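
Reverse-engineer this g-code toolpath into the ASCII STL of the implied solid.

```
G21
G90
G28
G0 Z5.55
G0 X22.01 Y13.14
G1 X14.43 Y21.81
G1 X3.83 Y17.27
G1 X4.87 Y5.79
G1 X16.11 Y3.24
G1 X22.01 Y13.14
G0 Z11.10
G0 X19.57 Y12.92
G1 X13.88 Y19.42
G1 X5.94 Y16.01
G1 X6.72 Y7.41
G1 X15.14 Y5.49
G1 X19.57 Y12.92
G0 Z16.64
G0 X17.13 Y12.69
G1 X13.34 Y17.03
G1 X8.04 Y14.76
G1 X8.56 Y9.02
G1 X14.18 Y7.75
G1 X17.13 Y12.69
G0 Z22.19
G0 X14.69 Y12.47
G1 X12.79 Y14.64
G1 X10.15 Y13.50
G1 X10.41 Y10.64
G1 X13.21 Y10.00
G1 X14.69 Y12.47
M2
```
solid part
  facet normal 0.0000 0.0000 -1.0000
    outer loop
      vertex 1.73 18.52 0.00
      vertex 14.97 24.20 0.00
      vertex 24.45 13.36 0.00
    endloop
  endfacet
  facet normal 0.0000 0.0000 -1.0000
    outer loop
      vertex 3.03 4.18 0.00
      vertex 1.73 18.52 0.00
      vertex 24.45 13.36 0.00
    endloop
  endfacet
  facet normal 0.0000 0.0000 -1.0000
    outer loop
      vertex 17.07 0.99 0.00
      vertex 3.03 4.18 0.00
      vertex 24.45 13.36 0.00
    endloop
  endfacet
  facet normal 0.7088 0.6199 0.3366
    outer loop
      vertex 24.45 13.36 0.00
      vertex 14.97 24.20 0.00
      vertex 12.25 12.25 27.74
    endloop
  endfacet
  facet normal -0.3713 0.8654 0.3364
    outer loop
      vertex 14.97 24.20 0.00
      vertex 1.73 18.52 0.00
      vertex 12.25 12.25 27.74
    endloop
  endfacet
  facet normal -0.9379 -0.0850 0.3365
    outer loop
      vertex 1.73 18.52 0.00
      vertex 3.03 4.18 0.00
      vertex 12.25 12.25 27.74
    endloop
  endfacet
  facet normal -0.2086 -0.9183 0.3365
    outer loop
      vertex 3.03 4.18 0.00
      vertex 17.07 0.99 0.00
      vertex 12.25 12.25 27.74
    endloop
  endfacet
  facet normal 0.8087 -0.4825 0.3364
    outer loop
      vertex 17.07 0.99 0.00
      vertex 24.45 13.36 0.00
      vertex 12.25 12.25 27.74
    endloop
  endfacet
endsolid part

The G0 Z moves step by Δz≈5.55 mm. The G1 loops shrink linearly with z, so the solid tapers from its base footprint up to z≈27.7. Closing with a flat bottom cap and the tapered top and triangulating gives 8 facets — a regular 5-sided pyramid, base circumscribed radius ≈ 12.2 mm, apex at z ≈ 27.7 mm.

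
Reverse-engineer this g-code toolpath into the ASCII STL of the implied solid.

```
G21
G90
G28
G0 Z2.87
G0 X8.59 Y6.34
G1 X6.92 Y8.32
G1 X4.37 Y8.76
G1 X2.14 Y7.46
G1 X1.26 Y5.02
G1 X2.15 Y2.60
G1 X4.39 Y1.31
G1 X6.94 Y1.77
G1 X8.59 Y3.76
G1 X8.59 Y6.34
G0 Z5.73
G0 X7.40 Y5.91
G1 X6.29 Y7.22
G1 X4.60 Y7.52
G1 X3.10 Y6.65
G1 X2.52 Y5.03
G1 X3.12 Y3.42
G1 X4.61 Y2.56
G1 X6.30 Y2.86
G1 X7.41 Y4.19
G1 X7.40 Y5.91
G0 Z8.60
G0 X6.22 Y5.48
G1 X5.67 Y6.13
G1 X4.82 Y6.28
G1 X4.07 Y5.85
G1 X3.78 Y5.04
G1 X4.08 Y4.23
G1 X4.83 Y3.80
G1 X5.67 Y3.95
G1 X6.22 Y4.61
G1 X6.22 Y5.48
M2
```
solid part
  facet normal 0.0000 0.0000 -1.0000
    outer loop
      vertex 4.15 10.00 0.00
      vertex 7.55 9.41 0.00
      vertex 9.77 6.78 0.00
    endloop
  endfacet
  facet normal 0.0000 0.0000 -1.0000
    outer loop
      vertex 1.17 8.27 0.00
      vertex 4.15 10.00 0.00
      vertex 9.77 6.78 0.00
    endloop
  endfacet
  facet normal 0.0000 0.0000 -1.0000
    outer loop
      vertex 0.00 5.02 0.00
      vertex 1.17 8.27 0.00
      vertex 9.77 6.78 0.00
    endloop
  endfacet
  facet normal 0.0000 0.0000 -1.0000
    outer loop
      vertex 1.19 1.79 0.00
      vertex 0.00 5.02 0.00
      vertex 9.77 6.78 0.00
    endloop
  endfacet
  facet normal 0.0000 0.0000 -1.0000
    outer loop
      vertex 4.18 0.07 0.00
      vertex 1.19 1.79 0.00
      vertex 9.77 6.78 0.00
    endloop
  endfacet
  facet normal 0.0000 0.0000 -1.0000
    outer loop
      vertex 7.57 0.68 0.00
      vertex 4.18 0.07 0.00
      vertex 9.77 6.78 0.00
    endloop
  endfacet
  facet normal 0.0000 0.0000 -1.0000
    outer loop
      vertex 9.78 3.33 0.00
      vertex 7.57 0.68 0.00
      vertex 9.77 6.78 0.00
    endloop
  endfacet
  facet normal 0.7062 0.5961 0.3820
    outer loop
      vertex 9.77 6.78 0.00
      vertex 7.55 9.41 0.00
      vertex 5.04 5.04 11.46
    endloop
  endfacet
  facet normal 0.1580 0.9106 0.3819
    outer loop
      vertex 7.55 9.41 0.00
      vertex 4.15 10.00 0.00
      vertex 5.04 5.04 11.46
    endloop
  endfacet
  facet normal -0.4640 0.7993 0.3820
    outer loop
      vertex 4.15 10.00 0.00
      vertex 1.17 8.27 0.00
      vertex 5.04 5.04 11.46
    endloop
  endfacet
  facet normal -0.8696 0.3130 0.3819
    outer loop
      vertex 1.17 8.27 0.00
      vertex 0.00 5.02 0.00
      vertex 5.04 5.04 11.46
    endloop
  endfacet
  facet normal -0.8672 -0.3195 0.3819
    outer loop
      vertex 0.00 5.02 0.00
      vertex 1.19 1.79 0.00
      vertex 5.04 5.04 11.46
    endloop
  endfacet
  facet normal -0.4608 -0.8011 0.3820
    outer loop
      vertex 1.19 1.79 0.00
      vertex 4.18 0.07 0.00
      vertex 5.04 5.04 11.46
    endloop
  endfacet
  facet normal 0.1637 -0.9095 0.3822
    outer loop
      vertex 4.18 0.07 0.00
      vertex 7.57 0.68 0.00
      vertex 5.04 5.04 11.46
    endloop
  endfacet
  facet normal 0.7098 -0.5919 0.3819
    outer loop
      vertex 7.57 0.68 0.00
      vertex 9.78 3.33 0.00
      vertex 5.04 5.04 11.46
    endloop
  endfacet
  facet normal 0.9242 0.0027 0.3819
    outer loop
      vertex 9.78 3.33 0.00
      vertex 9.77 6.78 0.00
      vertex 5.04 5.04 11.46
    endloop
  endfacet
endsolid part

The G0 Z moves step by Δz≈2.87 mm. The G1 loops shrink linearly with z, so the solid tapers from its base footprint up to z≈11.5. Closing with a flat bottom cap and the tapered top and triangulating gives 16 facets — a regular 9-sided pyramid, base circumscribed radius ≈ 5.04 mm, apex at z ≈ 11.5 mm.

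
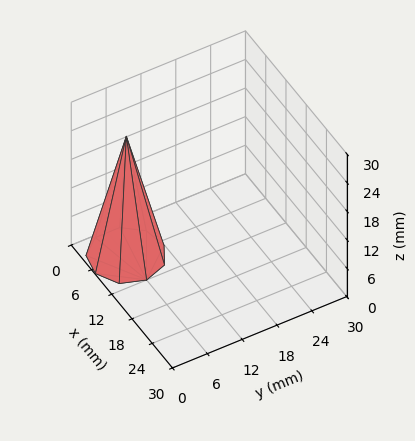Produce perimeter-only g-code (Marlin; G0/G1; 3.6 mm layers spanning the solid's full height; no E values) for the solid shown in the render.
Reading the render: the shape is a regular 9-sided pyramid, base circumscribed radius ≈ 6 mm, apex at z ≈ 25 mm (dimensions read to the nearest mm from the axis ticks). For the g-code, the solid's height is divided into equal slices at the stated Δz and each level perimeter traced with G1 moves after a G0 lift.

; perimeter-only toolpath
G21 ; units = mm
G90 ; absolute positioning
G28 ; home
; layer 1
G0 Z3.6
G0 X11.1 Y6.0
G1 X9.9 Y9.3
G1 X6.9 Y11.1
G1 X3.4 Y10.5
G1 X1.2 Y7.8
G1 X1.2 Y4.2
G1 X3.4 Y1.5
G1 X6.9 Y0.9
G1 X9.9 Y2.7
G1 X11.1 Y6.0
; layer 2
G0 Z7.1
G0 X10.3 Y6.0
G1 X9.3 Y8.8
G1 X6.7 Y10.2
G1 X3.9 Y9.7
G1 X2.0 Y7.5
G1 X2.0 Y4.5
G1 X3.9 Y2.3
G1 X6.7 Y1.8
G1 X9.3 Y3.2
G1 X10.3 Y6.0
; layer 3
G0 Z10.7
G0 X9.4 Y6.0
G1 X8.6 Y8.2
G1 X6.6 Y9.4
G1 X4.3 Y9.0
G1 X2.8 Y7.2
G1 X2.8 Y4.8
G1 X4.3 Y3.0
G1 X6.6 Y2.6
G1 X8.6 Y3.8
G1 X9.4 Y6.0
; layer 4
G0 Z14.3
G0 X8.6 Y6.0
G1 X8.0 Y7.7
G1 X6.4 Y8.5
G1 X4.7 Y8.2
G1 X3.6 Y6.9
G1 X3.6 Y5.1
G1 X4.7 Y3.8
G1 X6.4 Y3.5
G1 X8.0 Y4.3
G1 X8.6 Y6.0
; layer 5
G0 Z17.9
G0 X7.7 Y6.0
G1 X7.3 Y7.1
G1 X6.3 Y7.7
G1 X5.1 Y7.5
G1 X4.4 Y6.6
G1 X4.4 Y5.4
G1 X5.1 Y4.5
G1 X6.3 Y4.3
G1 X7.3 Y4.9
G1 X7.7 Y6.0
; layer 6
G0 Z21.4
G0 X6.9 Y6.0
G1 X6.7 Y6.6
G1 X6.1 Y6.8
G1 X5.6 Y6.7
G1 X5.2 Y6.3
G1 X5.2 Y5.7
G1 X5.6 Y5.3
G1 X6.1 Y5.2
G1 X6.7 Y5.4
G1 X6.9 Y6.0
M2 ; end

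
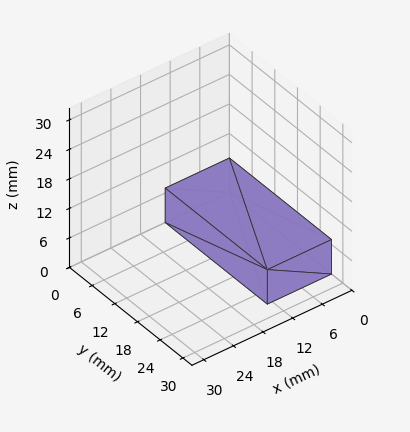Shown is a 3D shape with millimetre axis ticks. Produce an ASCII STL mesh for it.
Reading the render: the shape is a rectangular box, roughly 13 × 27 mm footprint and 7 mm tall (dimensions read to the nearest mm from the axis ticks). For the STL, each face is triangulated and given an outward normal.

solid part
  facet normal 0.0000 0.0000 -1.0000
    outer loop
      vertex 13.000 27.000 0.000
      vertex 13.000 0.000 0.000
      vertex 0.000 0.000 0.000
    endloop
  endfacet
  facet normal 0.0000 0.0000 -1.0000
    outer loop
      vertex 0.000 27.000 0.000
      vertex 13.000 27.000 0.000
      vertex 0.000 0.000 0.000
    endloop
  endfacet
  facet normal 0.0000 0.0000 1.0000
    outer loop
      vertex 0.000 0.000 7.000
      vertex 13.000 0.000 7.000
      vertex 13.000 27.000 7.000
    endloop
  endfacet
  facet normal 0.0000 0.0000 1.0000
    outer loop
      vertex 0.000 0.000 7.000
      vertex 13.000 27.000 7.000
      vertex 0.000 27.000 7.000
    endloop
  endfacet
  facet normal 0.0000 -1.0000 0.0000
    outer loop
      vertex 0.000 0.000 0.000
      vertex 13.000 0.000 0.000
      vertex 13.000 0.000 7.000
    endloop
  endfacet
  facet normal 0.0000 -1.0000 0.0000
    outer loop
      vertex 0.000 0.000 0.000
      vertex 13.000 0.000 7.000
      vertex 0.000 0.000 7.000
    endloop
  endfacet
  facet normal 0.0000 1.0000 0.0000
    outer loop
      vertex 13.000 27.000 7.000
      vertex 13.000 27.000 0.000
      vertex 0.000 27.000 0.000
    endloop
  endfacet
  facet normal 0.0000 1.0000 0.0000
    outer loop
      vertex 0.000 27.000 7.000
      vertex 13.000 27.000 7.000
      vertex 0.000 27.000 0.000
    endloop
  endfacet
  facet normal -1.0000 0.0000 0.0000
    outer loop
      vertex 0.000 27.000 7.000
      vertex 0.000 27.000 0.000
      vertex 0.000 0.000 0.000
    endloop
  endfacet
  facet normal -1.0000 0.0000 0.0000
    outer loop
      vertex 0.000 0.000 7.000
      vertex 0.000 27.000 7.000
      vertex 0.000 0.000 0.000
    endloop
  endfacet
  facet normal 1.0000 0.0000 0.0000
    outer loop
      vertex 13.000 0.000 0.000
      vertex 13.000 27.000 0.000
      vertex 13.000 27.000 7.000
    endloop
  endfacet
  facet normal 1.0000 0.0000 0.0000
    outer loop
      vertex 13.000 0.000 0.000
      vertex 13.000 27.000 7.000
      vertex 13.000 0.000 7.000
    endloop
  endfacet
endsolid part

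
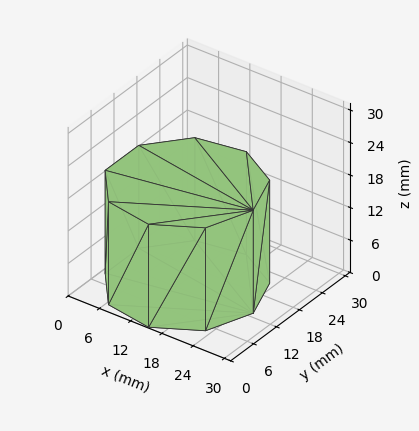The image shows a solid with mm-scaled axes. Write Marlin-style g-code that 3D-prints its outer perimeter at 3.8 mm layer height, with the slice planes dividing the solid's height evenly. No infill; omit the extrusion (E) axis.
Reading the render: the shape is a regular 9-sided prism (a cylinder approximated with 9 flat sides), circumscribed radius ≈ 13 mm, height ≈ 19 mm (dimensions read to the nearest mm from the axis ticks). For the g-code, the solid's height is divided into equal slices at the stated Δz and each level perimeter traced with G1 moves after a G0 lift.

; perimeter-only toolpath
G21 ; units = mm
G90 ; absolute positioning
G28 ; home
; layer 1
G0 Z3.8
G0 X26.0 Y13.0
G1 X23.0 Y21.4
G1 X15.3 Y25.8
G1 X6.5 Y24.3
G1 X0.8 Y17.4
G1 X0.8 Y8.6
G1 X6.5 Y1.7
G1 X15.3 Y0.2
G1 X23.0 Y4.6
G1 X26.0 Y13.0
; layer 2
G0 Z7.6
G0 X26.0 Y13.0
G1 X23.0 Y21.4
G1 X15.3 Y25.8
G1 X6.5 Y24.3
G1 X0.8 Y17.4
G1 X0.8 Y8.6
G1 X6.5 Y1.7
G1 X15.3 Y0.2
G1 X23.0 Y4.6
G1 X26.0 Y13.0
; layer 3
G0 Z11.4
G0 X26.0 Y13.0
G1 X23.0 Y21.4
G1 X15.3 Y25.8
G1 X6.5 Y24.3
G1 X0.8 Y17.4
G1 X0.8 Y8.6
G1 X6.5 Y1.7
G1 X15.3 Y0.2
G1 X23.0 Y4.6
G1 X26.0 Y13.0
; layer 4
G0 Z15.2
G0 X26.0 Y13.0
G1 X23.0 Y21.4
G1 X15.3 Y25.8
G1 X6.5 Y24.3
G1 X0.8 Y17.4
G1 X0.8 Y8.6
G1 X6.5 Y1.7
G1 X15.3 Y0.2
G1 X23.0 Y4.6
G1 X26.0 Y13.0
; layer 5
G0 Z19.0
G0 X26.0 Y13.0
G1 X23.0 Y21.4
G1 X15.3 Y25.8
G1 X6.5 Y24.3
G1 X0.8 Y17.4
G1 X0.8 Y8.6
G1 X6.5 Y1.7
G1 X15.3 Y0.2
G1 X23.0 Y4.6
G1 X26.0 Y13.0
M2 ; end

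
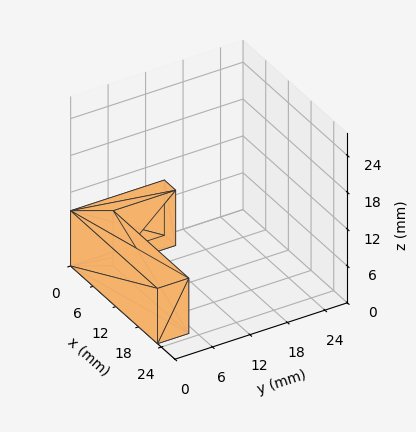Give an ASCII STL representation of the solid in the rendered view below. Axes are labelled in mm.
Reading the render: the shape is an L-shaped prism: outer 23 × 15 mm, arm thicknesses ≈ 5 mm (horizontal) and 3 mm (vertical), extruded 9 mm in z (dimensions read to the nearest mm from the axis ticks). For the STL, each face is triangulated and given an outward normal.

solid part
  facet normal 0.0000 0.0000 -1.0000
    outer loop
      vertex 23.000 5.000 0.000
      vertex 23.000 0.000 0.000
      vertex 0.000 0.000 0.000
    endloop
  endfacet
  facet normal 0.0000 0.0000 -1.0000
    outer loop
      vertex 3.000 5.000 0.000
      vertex 23.000 5.000 0.000
      vertex 0.000 0.000 0.000
    endloop
  endfacet
  facet normal 0.0000 0.0000 -1.0000
    outer loop
      vertex 3.000 15.000 0.000
      vertex 3.000 5.000 0.000
      vertex 0.000 0.000 0.000
    endloop
  endfacet
  facet normal 0.0000 0.0000 -1.0000
    outer loop
      vertex 0.000 15.000 0.000
      vertex 3.000 15.000 0.000
      vertex 0.000 0.000 0.000
    endloop
  endfacet
  facet normal 0.0000 0.0000 1.0000
    outer loop
      vertex 0.000 0.000 9.000
      vertex 23.000 0.000 9.000
      vertex 23.000 5.000 9.000
    endloop
  endfacet
  facet normal 0.0000 0.0000 1.0000
    outer loop
      vertex 0.000 0.000 9.000
      vertex 23.000 5.000 9.000
      vertex 3.000 5.000 9.000
    endloop
  endfacet
  facet normal 0.0000 0.0000 1.0000
    outer loop
      vertex 0.000 0.000 9.000
      vertex 3.000 5.000 9.000
      vertex 3.000 15.000 9.000
    endloop
  endfacet
  facet normal 0.0000 0.0000 1.0000
    outer loop
      vertex 0.000 0.000 9.000
      vertex 3.000 15.000 9.000
      vertex 0.000 15.000 9.000
    endloop
  endfacet
  facet normal 0.0000 -1.0000 0.0000
    outer loop
      vertex 0.000 0.000 0.000
      vertex 23.000 0.000 0.000
      vertex 23.000 0.000 9.000
    endloop
  endfacet
  facet normal 0.0000 -1.0000 0.0000
    outer loop
      vertex 0.000 0.000 0.000
      vertex 23.000 0.000 9.000
      vertex 0.000 0.000 9.000
    endloop
  endfacet
  facet normal 1.0000 0.0000 0.0000
    outer loop
      vertex 23.000 0.000 0.000
      vertex 23.000 5.000 0.000
      vertex 23.000 5.000 9.000
    endloop
  endfacet
  facet normal 1.0000 0.0000 0.0000
    outer loop
      vertex 23.000 0.000 0.000
      vertex 23.000 5.000 9.000
      vertex 23.000 0.000 9.000
    endloop
  endfacet
  facet normal 0.0000 1.0000 0.0000
    outer loop
      vertex 23.000 5.000 0.000
      vertex 3.000 5.000 0.000
      vertex 3.000 5.000 9.000
    endloop
  endfacet
  facet normal 0.0000 1.0000 0.0000
    outer loop
      vertex 23.000 5.000 0.000
      vertex 3.000 5.000 9.000
      vertex 23.000 5.000 9.000
    endloop
  endfacet
  facet normal 1.0000 0.0000 0.0000
    outer loop
      vertex 3.000 5.000 0.000
      vertex 3.000 15.000 0.000
      vertex 3.000 15.000 9.000
    endloop
  endfacet
  facet normal 1.0000 0.0000 0.0000
    outer loop
      vertex 3.000 5.000 0.000
      vertex 3.000 15.000 9.000
      vertex 3.000 5.000 9.000
    endloop
  endfacet
  facet normal 0.0000 1.0000 0.0000
    outer loop
      vertex 3.000 15.000 0.000
      vertex 0.000 15.000 0.000
      vertex 0.000 15.000 9.000
    endloop
  endfacet
  facet normal 0.0000 1.0000 0.0000
    outer loop
      vertex 3.000 15.000 0.000
      vertex 0.000 15.000 9.000
      vertex 3.000 15.000 9.000
    endloop
  endfacet
  facet normal -1.0000 0.0000 0.0000
    outer loop
      vertex 0.000 15.000 0.000
      vertex 0.000 0.000 0.000
      vertex 0.000 0.000 9.000
    endloop
  endfacet
  facet normal -1.0000 0.0000 0.0000
    outer loop
      vertex 0.000 15.000 0.000
      vertex 0.000 0.000 9.000
      vertex 0.000 15.000 9.000
    endloop
  endfacet
endsolid part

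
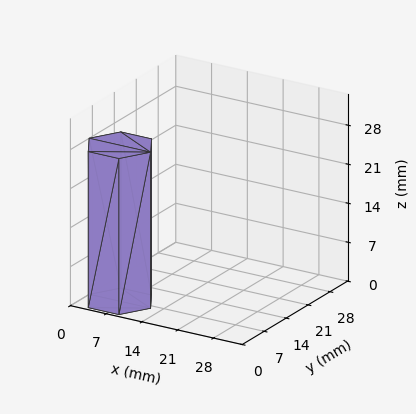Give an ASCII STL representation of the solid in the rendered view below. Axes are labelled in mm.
Reading the render: the shape is a regular 6-sided prism (a cylinder approximated with 6 flat sides), circumscribed radius ≈ 6 mm, height ≈ 28 mm (dimensions read to the nearest mm from the axis ticks). For the STL, each face is triangulated and given an outward normal.

solid part
  facet normal 0.0000 0.0000 -1.0000
    outer loop
      vertex 3.0 11.2 0.0
      vertex 9.0 11.2 0.0
      vertex 12.0 6.0 0.0
    endloop
  endfacet
  facet normal 0.0000 0.0000 -1.0000
    outer loop
      vertex 0.0 6.0 0.0
      vertex 3.0 11.2 0.0
      vertex 12.0 6.0 0.0
    endloop
  endfacet
  facet normal 0.0000 0.0000 -1.0000
    outer loop
      vertex 3.0 0.8 0.0
      vertex 0.0 6.0 0.0
      vertex 12.0 6.0 0.0
    endloop
  endfacet
  facet normal 0.0000 0.0000 -1.0000
    outer loop
      vertex 9.0 0.8 0.0
      vertex 3.0 0.8 0.0
      vertex 12.0 6.0 0.0
    endloop
  endfacet
  facet normal 0.0000 0.0000 1.0000
    outer loop
      vertex 12.0 6.0 28.0
      vertex 9.0 11.2 28.0
      vertex 3.0 11.2 28.0
    endloop
  endfacet
  facet normal 0.0000 0.0000 1.0000
    outer loop
      vertex 12.0 6.0 28.0
      vertex 3.0 11.2 28.0
      vertex 0.0 6.0 28.0
    endloop
  endfacet
  facet normal 0.0000 0.0000 1.0000
    outer loop
      vertex 12.0 6.0 28.0
      vertex 0.0 6.0 28.0
      vertex 3.0 0.8 28.0
    endloop
  endfacet
  facet normal 0.0000 0.0000 1.0000
    outer loop
      vertex 12.0 6.0 28.0
      vertex 3.0 0.8 28.0
      vertex 9.0 0.8 28.0
    endloop
  endfacet
  facet normal 0.8662 0.4997 0.0000
    outer loop
      vertex 12.0 6.0 0.0
      vertex 9.0 11.2 0.0
      vertex 9.0 11.2 28.0
    endloop
  endfacet
  facet normal 0.8662 0.4997 0.0000
    outer loop
      vertex 12.0 6.0 0.0
      vertex 9.0 11.2 28.0
      vertex 12.0 6.0 28.0
    endloop
  endfacet
  facet normal 0.0000 1.0000 0.0000
    outer loop
      vertex 9.0 11.2 0.0
      vertex 3.0 11.2 0.0
      vertex 3.0 11.2 28.0
    endloop
  endfacet
  facet normal 0.0000 1.0000 0.0000
    outer loop
      vertex 9.0 11.2 0.0
      vertex 3.0 11.2 28.0
      vertex 9.0 11.2 28.0
    endloop
  endfacet
  facet normal -0.8662 0.4997 0.0000
    outer loop
      vertex 3.0 11.2 0.0
      vertex 0.0 6.0 0.0
      vertex 0.0 6.0 28.0
    endloop
  endfacet
  facet normal -0.8662 0.4997 0.0000
    outer loop
      vertex 3.0 11.2 0.0
      vertex 0.0 6.0 28.0
      vertex 3.0 11.2 28.0
    endloop
  endfacet
  facet normal -0.8662 -0.4997 0.0000
    outer loop
      vertex 0.0 6.0 0.0
      vertex 3.0 0.8 0.0
      vertex 3.0 0.8 28.0
    endloop
  endfacet
  facet normal -0.8662 -0.4997 0.0000
    outer loop
      vertex 0.0 6.0 0.0
      vertex 3.0 0.8 28.0
      vertex 0.0 6.0 28.0
    endloop
  endfacet
  facet normal 0.0000 -1.0000 0.0000
    outer loop
      vertex 3.0 0.8 0.0
      vertex 9.0 0.8 0.0
      vertex 9.0 0.8 28.0
    endloop
  endfacet
  facet normal 0.0000 -1.0000 0.0000
    outer loop
      vertex 3.0 0.8 0.0
      vertex 9.0 0.8 28.0
      vertex 3.0 0.8 28.0
    endloop
  endfacet
  facet normal 0.8662 -0.4997 0.0000
    outer loop
      vertex 9.0 0.8 0.0
      vertex 12.0 6.0 0.0
      vertex 12.0 6.0 28.0
    endloop
  endfacet
  facet normal 0.8662 -0.4997 0.0000
    outer loop
      vertex 9.0 0.8 0.0
      vertex 12.0 6.0 28.0
      vertex 9.0 0.8 28.0
    endloop
  endfacet
endsolid part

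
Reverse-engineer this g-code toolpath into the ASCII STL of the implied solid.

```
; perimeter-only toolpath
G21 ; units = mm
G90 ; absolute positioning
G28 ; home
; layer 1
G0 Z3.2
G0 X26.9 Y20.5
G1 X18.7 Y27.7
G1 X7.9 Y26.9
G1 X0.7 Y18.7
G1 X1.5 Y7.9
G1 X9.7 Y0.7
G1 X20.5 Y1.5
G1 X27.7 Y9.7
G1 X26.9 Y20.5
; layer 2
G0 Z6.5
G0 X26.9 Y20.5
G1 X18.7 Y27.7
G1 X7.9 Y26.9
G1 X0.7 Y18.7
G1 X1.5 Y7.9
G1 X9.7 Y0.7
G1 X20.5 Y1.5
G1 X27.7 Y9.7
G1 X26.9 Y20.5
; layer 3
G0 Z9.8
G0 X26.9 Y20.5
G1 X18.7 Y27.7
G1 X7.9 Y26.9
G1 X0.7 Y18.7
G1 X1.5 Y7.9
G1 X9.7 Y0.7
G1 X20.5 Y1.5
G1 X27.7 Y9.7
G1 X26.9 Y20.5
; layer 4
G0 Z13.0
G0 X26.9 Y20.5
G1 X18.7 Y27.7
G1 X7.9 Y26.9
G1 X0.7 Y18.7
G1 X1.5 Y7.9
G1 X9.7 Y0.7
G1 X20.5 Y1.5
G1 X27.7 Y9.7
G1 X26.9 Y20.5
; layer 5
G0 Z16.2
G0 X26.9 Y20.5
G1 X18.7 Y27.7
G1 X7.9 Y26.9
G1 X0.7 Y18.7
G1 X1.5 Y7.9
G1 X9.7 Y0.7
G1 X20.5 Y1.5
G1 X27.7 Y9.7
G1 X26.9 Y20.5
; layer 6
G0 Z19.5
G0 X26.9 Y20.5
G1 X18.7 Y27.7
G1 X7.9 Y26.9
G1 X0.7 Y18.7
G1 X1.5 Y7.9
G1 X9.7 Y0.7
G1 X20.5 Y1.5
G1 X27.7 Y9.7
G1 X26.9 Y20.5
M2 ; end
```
solid part
  facet normal 0.0000 0.0000 -1.0000
    outer loop
      vertex 7.9 26.9 0.0
      vertex 18.7 27.7 0.0
      vertex 26.9 20.5 0.0
    endloop
  endfacet
  facet normal 0.0000 0.0000 -1.0000
    outer loop
      vertex 0.7 18.7 0.0
      vertex 7.9 26.9 0.0
      vertex 26.9 20.5 0.0
    endloop
  endfacet
  facet normal 0.0000 0.0000 -1.0000
    outer loop
      vertex 1.5 7.9 0.0
      vertex 0.7 18.7 0.0
      vertex 26.9 20.5 0.0
    endloop
  endfacet
  facet normal 0.0000 0.0000 -1.0000
    outer loop
      vertex 9.7 0.7 0.0
      vertex 1.5 7.9 0.0
      vertex 26.9 20.5 0.0
    endloop
  endfacet
  facet normal 0.0000 0.0000 -1.0000
    outer loop
      vertex 20.5 1.5 0.0
      vertex 9.7 0.7 0.0
      vertex 26.9 20.5 0.0
    endloop
  endfacet
  facet normal 0.0000 0.0000 -1.0000
    outer loop
      vertex 27.7 9.7 0.0
      vertex 20.5 1.5 0.0
      vertex 26.9 20.5 0.0
    endloop
  endfacet
  facet normal 0.0000 0.0000 1.0000
    outer loop
      vertex 26.9 20.5 19.5
      vertex 18.7 27.7 19.5
      vertex 7.9 26.9 19.5
    endloop
  endfacet
  facet normal 0.0000 0.0000 1.0000
    outer loop
      vertex 26.9 20.5 19.5
      vertex 7.9 26.9 19.5
      vertex 0.7 18.7 19.5
    endloop
  endfacet
  facet normal 0.0000 0.0000 1.0000
    outer loop
      vertex 26.9 20.5 19.5
      vertex 0.7 18.7 19.5
      vertex 1.5 7.9 19.5
    endloop
  endfacet
  facet normal 0.0000 0.0000 1.0000
    outer loop
      vertex 26.9 20.5 19.5
      vertex 1.5 7.9 19.5
      vertex 9.7 0.7 19.5
    endloop
  endfacet
  facet normal 0.0000 0.0000 1.0000
    outer loop
      vertex 26.9 20.5 19.5
      vertex 9.7 0.7 19.5
      vertex 20.5 1.5 19.5
    endloop
  endfacet
  facet normal 0.0000 0.0000 1.0000
    outer loop
      vertex 26.9 20.5 19.5
      vertex 20.5 1.5 19.5
      vertex 27.7 9.7 19.5
    endloop
  endfacet
  facet normal 0.6598 0.7514 0.0000
    outer loop
      vertex 26.9 20.5 0.0
      vertex 18.7 27.7 0.0
      vertex 18.7 27.7 19.5
    endloop
  endfacet
  facet normal 0.6598 0.7514 0.0000
    outer loop
      vertex 26.9 20.5 0.0
      vertex 18.7 27.7 19.5
      vertex 26.9 20.5 19.5
    endloop
  endfacet
  facet normal -0.0739 0.9973 0.0000
    outer loop
      vertex 18.7 27.7 0.0
      vertex 7.9 26.9 0.0
      vertex 7.9 26.9 19.5
    endloop
  endfacet
  facet normal -0.0739 0.9973 0.0000
    outer loop
      vertex 18.7 27.7 0.0
      vertex 7.9 26.9 19.5
      vertex 18.7 27.7 19.5
    endloop
  endfacet
  facet normal -0.7514 0.6598 0.0000
    outer loop
      vertex 7.9 26.9 0.0
      vertex 0.7 18.7 0.0
      vertex 0.7 18.7 19.5
    endloop
  endfacet
  facet normal -0.7514 0.6598 0.0000
    outer loop
      vertex 7.9 26.9 0.0
      vertex 0.7 18.7 19.5
      vertex 7.9 26.9 19.5
    endloop
  endfacet
  facet normal -0.9973 -0.0739 0.0000
    outer loop
      vertex 0.7 18.7 0.0
      vertex 1.5 7.9 0.0
      vertex 1.5 7.9 19.5
    endloop
  endfacet
  facet normal -0.9973 -0.0739 0.0000
    outer loop
      vertex 0.7 18.7 0.0
      vertex 1.5 7.9 19.5
      vertex 0.7 18.7 19.5
    endloop
  endfacet
  facet normal -0.6598 -0.7514 0.0000
    outer loop
      vertex 1.5 7.9 0.0
      vertex 9.7 0.7 0.0
      vertex 9.7 0.7 19.5
    endloop
  endfacet
  facet normal -0.6598 -0.7514 0.0000
    outer loop
      vertex 1.5 7.9 0.0
      vertex 9.7 0.7 19.5
      vertex 1.5 7.9 19.5
    endloop
  endfacet
  facet normal 0.0739 -0.9973 0.0000
    outer loop
      vertex 9.7 0.7 0.0
      vertex 20.5 1.5 0.0
      vertex 20.5 1.5 19.5
    endloop
  endfacet
  facet normal 0.0739 -0.9973 0.0000
    outer loop
      vertex 9.7 0.7 0.0
      vertex 20.5 1.5 19.5
      vertex 9.7 0.7 19.5
    endloop
  endfacet
  facet normal 0.7514 -0.6598 0.0000
    outer loop
      vertex 20.5 1.5 0.0
      vertex 27.7 9.7 0.0
      vertex 27.7 9.7 19.5
    endloop
  endfacet
  facet normal 0.7514 -0.6598 0.0000
    outer loop
      vertex 20.5 1.5 0.0
      vertex 27.7 9.7 19.5
      vertex 20.5 1.5 19.5
    endloop
  endfacet
  facet normal 0.9973 0.0739 0.0000
    outer loop
      vertex 27.7 9.7 0.0
      vertex 26.9 20.5 0.0
      vertex 26.9 20.5 19.5
    endloop
  endfacet
  facet normal 0.9973 0.0739 0.0000
    outer loop
      vertex 27.7 9.7 0.0
      vertex 26.9 20.5 19.5
      vertex 27.7 9.7 19.5
    endloop
  endfacet
endsolid part

The G0 Z moves step by Δz≈3.2 mm. Every layer's G1 loop is the same polygon, so the solid is a straight extrusion of it from z=0 to z≈19.5. Closing with flat bottom and top caps and triangulating gives 28 facets — a regular 8-sided prism (a cylinder approximated with 8 flat sides), circumscribed radius ≈ 14.2 mm, height ≈ 19.5 mm.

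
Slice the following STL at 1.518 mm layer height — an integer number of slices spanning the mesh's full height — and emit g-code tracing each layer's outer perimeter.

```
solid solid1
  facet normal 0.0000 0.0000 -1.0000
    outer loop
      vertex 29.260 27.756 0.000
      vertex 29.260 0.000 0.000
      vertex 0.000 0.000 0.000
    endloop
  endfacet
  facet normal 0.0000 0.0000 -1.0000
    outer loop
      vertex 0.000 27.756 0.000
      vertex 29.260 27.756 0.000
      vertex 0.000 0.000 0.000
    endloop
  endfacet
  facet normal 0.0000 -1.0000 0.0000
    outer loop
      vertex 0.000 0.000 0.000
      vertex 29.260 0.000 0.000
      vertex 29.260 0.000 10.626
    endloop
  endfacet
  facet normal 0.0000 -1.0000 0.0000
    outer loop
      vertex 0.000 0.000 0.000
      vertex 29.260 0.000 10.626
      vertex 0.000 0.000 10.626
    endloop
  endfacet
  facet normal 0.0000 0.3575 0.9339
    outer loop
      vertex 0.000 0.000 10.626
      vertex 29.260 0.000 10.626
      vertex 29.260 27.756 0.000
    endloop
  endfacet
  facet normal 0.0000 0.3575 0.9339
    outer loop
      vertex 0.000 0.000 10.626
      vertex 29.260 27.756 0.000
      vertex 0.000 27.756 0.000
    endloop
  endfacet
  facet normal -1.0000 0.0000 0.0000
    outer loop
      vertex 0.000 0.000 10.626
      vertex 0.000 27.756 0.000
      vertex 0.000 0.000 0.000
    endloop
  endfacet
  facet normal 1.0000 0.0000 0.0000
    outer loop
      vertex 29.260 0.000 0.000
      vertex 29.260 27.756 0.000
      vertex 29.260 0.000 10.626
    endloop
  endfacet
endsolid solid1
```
; perimeter-only toolpath
G21 ; units = mm
G90 ; absolute positioning
G28 ; home
; layer 1
G0 Z1.518
G0 X0.000 Y0.000
G1 X29.260 Y0.000
G1 X29.260 Y23.791
G1 X0.000 Y23.791
G1 X0.000 Y0.000
; layer 2
G0 Z3.036
G0 X0.000 Y0.000
G1 X29.260 Y0.000
G1 X29.260 Y19.826
G1 X0.000 Y19.826
G1 X0.000 Y0.000
; layer 3
G0 Z4.554
G0 X0.000 Y0.000
G1 X29.260 Y0.000
G1 X29.260 Y15.861
G1 X0.000 Y15.861
G1 X0.000 Y0.000
; layer 4
G0 Z6.072
G0 X0.000 Y0.000
G1 X29.260 Y0.000
G1 X29.260 Y11.895
G1 X0.000 Y11.895
G1 X0.000 Y0.000
; layer 5
G0 Z7.590
G0 X0.000 Y0.000
G1 X29.260 Y0.000
G1 X29.260 Y7.930
G1 X0.000 Y7.930
G1 X0.000 Y0.000
; layer 6
G0 Z9.108
G0 X0.000 Y0.000
G1 X29.260 Y0.000
G1 X29.260 Y3.965
G1 X0.000 Y3.965
G1 X0.000 Y0.000
M2 ; end

The solid is a wedge (ramp): 29.3 × 27.8 mm base, rising to 10.6 mm along the y=0 edge and sloping linearly to z=0 at y=27.8. Slicing at Δz = 1.518 mm — 7 equal slices spanning the solid's height, so layer i sits at z = i·h/7 — gives 6 non-empty perimeters. Each is a 4-segment closed polygon; G0 lifts to the layer z and rapids to the start vertex, then G1 traces the edges. The cross-section shrinks linearly with z (the slice at the apex is degenerate and omitted).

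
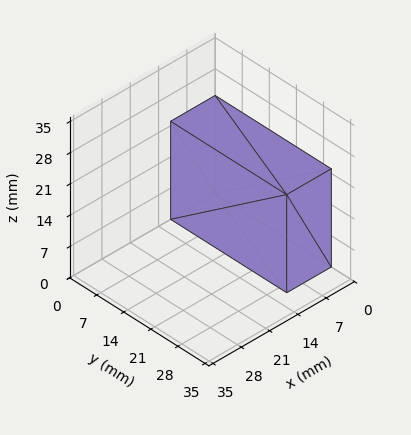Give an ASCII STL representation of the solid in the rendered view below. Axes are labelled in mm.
Reading the render: the shape is a rectangular box, roughly 11 × 30 mm footprint and 22 mm tall (dimensions read to the nearest mm from the axis ticks). For the STL, each face is triangulated and given an outward normal.

solid part
  facet normal 0.0000 0.0000 -1.0000
    outer loop
      vertex 11.000 30.000 0.000
      vertex 11.000 0.000 0.000
      vertex 0.000 0.000 0.000
    endloop
  endfacet
  facet normal 0.0000 0.0000 -1.0000
    outer loop
      vertex 0.000 30.000 0.000
      vertex 11.000 30.000 0.000
      vertex 0.000 0.000 0.000
    endloop
  endfacet
  facet normal 0.0000 0.0000 1.0000
    outer loop
      vertex 0.000 0.000 22.000
      vertex 11.000 0.000 22.000
      vertex 11.000 30.000 22.000
    endloop
  endfacet
  facet normal 0.0000 0.0000 1.0000
    outer loop
      vertex 0.000 0.000 22.000
      vertex 11.000 30.000 22.000
      vertex 0.000 30.000 22.000
    endloop
  endfacet
  facet normal 0.0000 -1.0000 0.0000
    outer loop
      vertex 0.000 0.000 0.000
      vertex 11.000 0.000 0.000
      vertex 11.000 0.000 22.000
    endloop
  endfacet
  facet normal 0.0000 -1.0000 0.0000
    outer loop
      vertex 0.000 0.000 0.000
      vertex 11.000 0.000 22.000
      vertex 0.000 0.000 22.000
    endloop
  endfacet
  facet normal 0.0000 1.0000 0.0000
    outer loop
      vertex 11.000 30.000 22.000
      vertex 11.000 30.000 0.000
      vertex 0.000 30.000 0.000
    endloop
  endfacet
  facet normal 0.0000 1.0000 0.0000
    outer loop
      vertex 0.000 30.000 22.000
      vertex 11.000 30.000 22.000
      vertex 0.000 30.000 0.000
    endloop
  endfacet
  facet normal -1.0000 0.0000 0.0000
    outer loop
      vertex 0.000 30.000 22.000
      vertex 0.000 30.000 0.000
      vertex 0.000 0.000 0.000
    endloop
  endfacet
  facet normal -1.0000 0.0000 0.0000
    outer loop
      vertex 0.000 0.000 22.000
      vertex 0.000 30.000 22.000
      vertex 0.000 0.000 0.000
    endloop
  endfacet
  facet normal 1.0000 0.0000 0.0000
    outer loop
      vertex 11.000 0.000 0.000
      vertex 11.000 30.000 0.000
      vertex 11.000 30.000 22.000
    endloop
  endfacet
  facet normal 1.0000 0.0000 0.0000
    outer loop
      vertex 11.000 0.000 0.000
      vertex 11.000 30.000 22.000
      vertex 11.000 0.000 22.000
    endloop
  endfacet
endsolid part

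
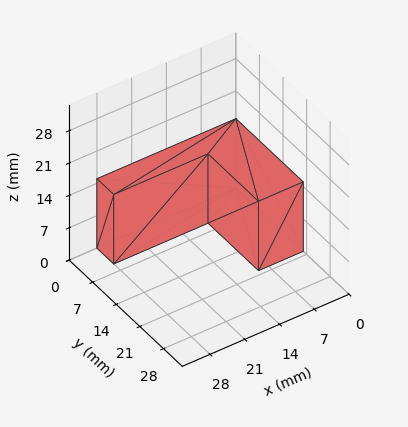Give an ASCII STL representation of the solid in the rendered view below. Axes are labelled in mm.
Reading the render: the shape is an L-shaped prism: outer 28 × 20 mm, arm thicknesses ≈ 5 mm (horizontal) and 9 mm (vertical), extruded 15 mm in z (dimensions read to the nearest mm from the axis ticks). For the STL, each face is triangulated and given an outward normal.

solid part
  facet normal 0.0000 0.0000 -1.0000
    outer loop
      vertex 28.00 5.00 0.00
      vertex 28.00 0.00 0.00
      vertex 0.00 0.00 0.00
    endloop
  endfacet
  facet normal 0.0000 0.0000 -1.0000
    outer loop
      vertex 9.00 5.00 0.00
      vertex 28.00 5.00 0.00
      vertex 0.00 0.00 0.00
    endloop
  endfacet
  facet normal 0.0000 0.0000 -1.0000
    outer loop
      vertex 9.00 20.00 0.00
      vertex 9.00 5.00 0.00
      vertex 0.00 0.00 0.00
    endloop
  endfacet
  facet normal 0.0000 0.0000 -1.0000
    outer loop
      vertex 0.00 20.00 0.00
      vertex 9.00 20.00 0.00
      vertex 0.00 0.00 0.00
    endloop
  endfacet
  facet normal 0.0000 0.0000 1.0000
    outer loop
      vertex 0.00 0.00 15.00
      vertex 28.00 0.00 15.00
      vertex 28.00 5.00 15.00
    endloop
  endfacet
  facet normal 0.0000 0.0000 1.0000
    outer loop
      vertex 0.00 0.00 15.00
      vertex 28.00 5.00 15.00
      vertex 9.00 5.00 15.00
    endloop
  endfacet
  facet normal 0.0000 0.0000 1.0000
    outer loop
      vertex 0.00 0.00 15.00
      vertex 9.00 5.00 15.00
      vertex 9.00 20.00 15.00
    endloop
  endfacet
  facet normal 0.0000 0.0000 1.0000
    outer loop
      vertex 0.00 0.00 15.00
      vertex 9.00 20.00 15.00
      vertex 0.00 20.00 15.00
    endloop
  endfacet
  facet normal 0.0000 -1.0000 0.0000
    outer loop
      vertex 0.00 0.00 0.00
      vertex 28.00 0.00 0.00
      vertex 28.00 0.00 15.00
    endloop
  endfacet
  facet normal 0.0000 -1.0000 0.0000
    outer loop
      vertex 0.00 0.00 0.00
      vertex 28.00 0.00 15.00
      vertex 0.00 0.00 15.00
    endloop
  endfacet
  facet normal 1.0000 0.0000 0.0000
    outer loop
      vertex 28.00 0.00 0.00
      vertex 28.00 5.00 0.00
      vertex 28.00 5.00 15.00
    endloop
  endfacet
  facet normal 1.0000 0.0000 0.0000
    outer loop
      vertex 28.00 0.00 0.00
      vertex 28.00 5.00 15.00
      vertex 28.00 0.00 15.00
    endloop
  endfacet
  facet normal 0.0000 1.0000 0.0000
    outer loop
      vertex 28.00 5.00 0.00
      vertex 9.00 5.00 0.00
      vertex 9.00 5.00 15.00
    endloop
  endfacet
  facet normal 0.0000 1.0000 0.0000
    outer loop
      vertex 28.00 5.00 0.00
      vertex 9.00 5.00 15.00
      vertex 28.00 5.00 15.00
    endloop
  endfacet
  facet normal 1.0000 0.0000 0.0000
    outer loop
      vertex 9.00 5.00 0.00
      vertex 9.00 20.00 0.00
      vertex 9.00 20.00 15.00
    endloop
  endfacet
  facet normal 1.0000 0.0000 0.0000
    outer loop
      vertex 9.00 5.00 0.00
      vertex 9.00 20.00 15.00
      vertex 9.00 5.00 15.00
    endloop
  endfacet
  facet normal 0.0000 1.0000 0.0000
    outer loop
      vertex 9.00 20.00 0.00
      vertex 0.00 20.00 0.00
      vertex 0.00 20.00 15.00
    endloop
  endfacet
  facet normal 0.0000 1.0000 0.0000
    outer loop
      vertex 9.00 20.00 0.00
      vertex 0.00 20.00 15.00
      vertex 9.00 20.00 15.00
    endloop
  endfacet
  facet normal -1.0000 0.0000 0.0000
    outer loop
      vertex 0.00 20.00 0.00
      vertex 0.00 0.00 0.00
      vertex 0.00 0.00 15.00
    endloop
  endfacet
  facet normal -1.0000 0.0000 0.0000
    outer loop
      vertex 0.00 20.00 0.00
      vertex 0.00 0.00 15.00
      vertex 0.00 20.00 15.00
    endloop
  endfacet
endsolid part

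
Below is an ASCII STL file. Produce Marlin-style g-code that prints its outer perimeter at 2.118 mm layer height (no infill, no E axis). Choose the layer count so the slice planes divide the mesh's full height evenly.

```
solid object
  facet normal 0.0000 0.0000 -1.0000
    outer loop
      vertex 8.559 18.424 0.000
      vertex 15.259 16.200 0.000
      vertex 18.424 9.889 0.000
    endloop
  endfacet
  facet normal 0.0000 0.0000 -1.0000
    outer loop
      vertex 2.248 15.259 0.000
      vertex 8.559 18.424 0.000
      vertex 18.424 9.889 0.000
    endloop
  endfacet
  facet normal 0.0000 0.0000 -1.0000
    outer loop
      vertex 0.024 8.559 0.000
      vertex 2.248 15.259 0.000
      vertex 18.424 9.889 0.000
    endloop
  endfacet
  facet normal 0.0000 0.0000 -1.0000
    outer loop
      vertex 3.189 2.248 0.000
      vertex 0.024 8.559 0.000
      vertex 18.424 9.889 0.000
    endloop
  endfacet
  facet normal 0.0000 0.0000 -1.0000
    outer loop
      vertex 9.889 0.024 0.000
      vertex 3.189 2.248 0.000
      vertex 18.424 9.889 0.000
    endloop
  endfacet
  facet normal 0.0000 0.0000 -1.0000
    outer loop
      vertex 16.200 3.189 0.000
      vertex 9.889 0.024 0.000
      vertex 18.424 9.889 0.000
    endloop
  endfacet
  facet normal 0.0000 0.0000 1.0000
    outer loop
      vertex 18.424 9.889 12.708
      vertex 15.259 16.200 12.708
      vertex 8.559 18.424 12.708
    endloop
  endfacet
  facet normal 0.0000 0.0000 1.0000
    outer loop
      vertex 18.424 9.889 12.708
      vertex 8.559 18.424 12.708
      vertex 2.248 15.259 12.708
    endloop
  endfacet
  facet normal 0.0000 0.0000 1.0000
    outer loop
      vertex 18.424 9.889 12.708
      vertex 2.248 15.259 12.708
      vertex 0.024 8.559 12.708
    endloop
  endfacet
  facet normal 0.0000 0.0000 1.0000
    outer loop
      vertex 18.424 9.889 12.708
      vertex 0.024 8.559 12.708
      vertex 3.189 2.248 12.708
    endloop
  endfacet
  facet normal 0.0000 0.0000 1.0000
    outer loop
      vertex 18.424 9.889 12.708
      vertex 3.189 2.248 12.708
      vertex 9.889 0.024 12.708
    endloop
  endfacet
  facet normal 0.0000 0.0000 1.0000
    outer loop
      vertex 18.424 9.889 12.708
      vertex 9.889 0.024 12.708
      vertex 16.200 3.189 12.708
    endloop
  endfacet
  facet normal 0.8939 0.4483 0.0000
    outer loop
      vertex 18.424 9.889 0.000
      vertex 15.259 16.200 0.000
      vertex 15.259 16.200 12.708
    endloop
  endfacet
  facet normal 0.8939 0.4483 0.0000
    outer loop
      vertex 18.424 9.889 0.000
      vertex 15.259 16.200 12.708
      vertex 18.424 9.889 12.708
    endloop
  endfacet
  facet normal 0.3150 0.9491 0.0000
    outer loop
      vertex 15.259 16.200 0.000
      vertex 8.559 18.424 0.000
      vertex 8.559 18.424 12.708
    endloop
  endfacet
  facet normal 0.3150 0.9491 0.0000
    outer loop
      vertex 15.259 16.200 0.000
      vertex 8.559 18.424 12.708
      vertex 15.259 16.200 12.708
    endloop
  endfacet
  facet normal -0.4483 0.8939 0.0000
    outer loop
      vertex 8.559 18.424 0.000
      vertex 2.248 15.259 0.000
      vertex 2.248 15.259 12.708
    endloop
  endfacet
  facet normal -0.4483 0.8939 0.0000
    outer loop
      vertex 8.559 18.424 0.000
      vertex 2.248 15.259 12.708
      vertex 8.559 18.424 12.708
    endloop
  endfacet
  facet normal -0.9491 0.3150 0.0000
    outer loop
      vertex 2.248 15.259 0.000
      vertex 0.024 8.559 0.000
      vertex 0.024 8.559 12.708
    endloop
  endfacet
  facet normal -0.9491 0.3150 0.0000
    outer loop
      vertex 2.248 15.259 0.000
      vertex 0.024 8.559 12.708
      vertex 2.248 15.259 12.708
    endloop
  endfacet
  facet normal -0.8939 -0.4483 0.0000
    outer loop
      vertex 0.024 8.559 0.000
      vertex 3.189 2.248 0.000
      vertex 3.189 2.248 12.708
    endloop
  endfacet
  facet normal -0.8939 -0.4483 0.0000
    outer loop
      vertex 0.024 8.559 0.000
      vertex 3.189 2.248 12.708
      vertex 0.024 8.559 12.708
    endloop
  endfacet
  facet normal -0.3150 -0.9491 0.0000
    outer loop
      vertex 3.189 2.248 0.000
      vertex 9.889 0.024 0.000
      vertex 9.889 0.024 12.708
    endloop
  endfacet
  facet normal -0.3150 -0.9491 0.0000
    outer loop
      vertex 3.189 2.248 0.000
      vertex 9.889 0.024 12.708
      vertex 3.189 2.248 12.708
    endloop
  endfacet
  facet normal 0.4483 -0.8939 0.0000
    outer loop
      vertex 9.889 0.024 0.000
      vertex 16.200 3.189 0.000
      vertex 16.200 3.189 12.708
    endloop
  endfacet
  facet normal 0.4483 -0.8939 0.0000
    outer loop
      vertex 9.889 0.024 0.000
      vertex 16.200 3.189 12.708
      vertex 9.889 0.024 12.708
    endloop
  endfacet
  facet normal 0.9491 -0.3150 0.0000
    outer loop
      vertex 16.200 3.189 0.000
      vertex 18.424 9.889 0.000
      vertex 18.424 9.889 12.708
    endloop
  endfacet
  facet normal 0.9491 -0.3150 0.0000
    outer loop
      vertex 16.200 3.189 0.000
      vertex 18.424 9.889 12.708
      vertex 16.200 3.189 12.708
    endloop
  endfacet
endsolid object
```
; perimeter-only toolpath
G21 ; units = mm
G90 ; absolute positioning
G28 ; home
; layer 1
G0 Z2.118
G0 X18.424 Y9.889
G1 X15.259 Y16.200
G1 X8.559 Y18.424
G1 X2.248 Y15.259
G1 X0.024 Y8.559
G1 X3.189 Y2.248
G1 X9.889 Y0.024
G1 X16.200 Y3.189
G1 X18.424 Y9.889
; layer 2
G0 Z4.236
G0 X18.424 Y9.889
G1 X15.259 Y16.200
G1 X8.559 Y18.424
G1 X2.248 Y15.259
G1 X0.024 Y8.559
G1 X3.189 Y2.248
G1 X9.889 Y0.024
G1 X16.200 Y3.189
G1 X18.424 Y9.889
; layer 3
G0 Z6.354
G0 X18.424 Y9.889
G1 X15.259 Y16.200
G1 X8.559 Y18.424
G1 X2.248 Y15.259
G1 X0.024 Y8.559
G1 X3.189 Y2.248
G1 X9.889 Y0.024
G1 X16.200 Y3.189
G1 X18.424 Y9.889
; layer 4
G0 Z8.472
G0 X18.424 Y9.889
G1 X15.259 Y16.200
G1 X8.559 Y18.424
G1 X2.248 Y15.259
G1 X0.024 Y8.559
G1 X3.189 Y2.248
G1 X9.889 Y0.024
G1 X16.200 Y3.189
G1 X18.424 Y9.889
; layer 5
G0 Z10.590
G0 X18.424 Y9.889
G1 X15.259 Y16.200
G1 X8.559 Y18.424
G1 X2.248 Y15.259
G1 X0.024 Y8.559
G1 X3.189 Y2.248
G1 X9.889 Y0.024
G1 X16.200 Y3.189
G1 X18.424 Y9.889
; layer 6
G0 Z12.708
G0 X18.424 Y9.889
G1 X15.259 Y16.200
G1 X8.559 Y18.424
G1 X2.248 Y15.259
G1 X0.024 Y8.559
G1 X3.189 Y2.248
G1 X9.889 Y0.024
G1 X16.200 Y3.189
G1 X18.424 Y9.889
M2 ; end

The solid is a regular 8-sided prism (a cylinder approximated with 8 flat sides), circumscribed radius ≈ 9.22 mm, height ≈ 12.7 mm. Slicing at Δz = 2.118 mm — 6 equal slices spanning the solid's height, so layer i sits at z = i·h/6 — gives 6 non-empty perimeters. Each is a 8-segment closed polygon; G0 lifts to the layer z and rapids to the start vertex, then G1 traces the edges.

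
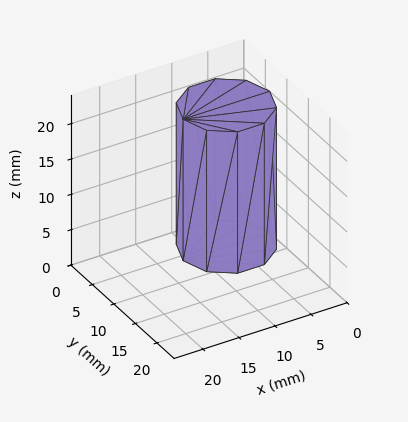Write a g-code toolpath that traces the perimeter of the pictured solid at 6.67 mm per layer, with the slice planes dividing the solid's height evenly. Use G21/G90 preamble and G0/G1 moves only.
Reading the render: the shape is a regular 10-sided prism (a cylinder approximated with 10 flat sides), circumscribed radius ≈ 6 mm, height ≈ 20 mm (dimensions read to the nearest mm from the axis ticks). For the g-code, the solid's height is divided into equal slices at the stated Δz and each level perimeter traced with G1 moves after a G0 lift.

; perimeter-only toolpath
G21 ; units = mm
G90 ; absolute positioning
G28 ; home
; layer 1
G0 Z6.67
G0 X12.00 Y6.00
G1 X10.85 Y9.53
G1 X7.85 Y11.71
G1 X4.15 Y11.71
G1 X1.15 Y9.53
G1 X0.00 Y6.00
G1 X1.15 Y2.47
G1 X4.15 Y0.29
G1 X7.85 Y0.29
G1 X10.85 Y2.47
G1 X12.00 Y6.00
; layer 2
G0 Z13.33
G0 X12.00 Y6.00
G1 X10.85 Y9.53
G1 X7.85 Y11.71
G1 X4.15 Y11.71
G1 X1.15 Y9.53
G1 X0.00 Y6.00
G1 X1.15 Y2.47
G1 X4.15 Y0.29
G1 X7.85 Y0.29
G1 X10.85 Y2.47
G1 X12.00 Y6.00
; layer 3
G0 Z20.00
G0 X12.00 Y6.00
G1 X10.85 Y9.53
G1 X7.85 Y11.71
G1 X4.15 Y11.71
G1 X1.15 Y9.53
G1 X0.00 Y6.00
G1 X1.15 Y2.47
G1 X4.15 Y0.29
G1 X7.85 Y0.29
G1 X10.85 Y2.47
G1 X12.00 Y6.00
M2 ; end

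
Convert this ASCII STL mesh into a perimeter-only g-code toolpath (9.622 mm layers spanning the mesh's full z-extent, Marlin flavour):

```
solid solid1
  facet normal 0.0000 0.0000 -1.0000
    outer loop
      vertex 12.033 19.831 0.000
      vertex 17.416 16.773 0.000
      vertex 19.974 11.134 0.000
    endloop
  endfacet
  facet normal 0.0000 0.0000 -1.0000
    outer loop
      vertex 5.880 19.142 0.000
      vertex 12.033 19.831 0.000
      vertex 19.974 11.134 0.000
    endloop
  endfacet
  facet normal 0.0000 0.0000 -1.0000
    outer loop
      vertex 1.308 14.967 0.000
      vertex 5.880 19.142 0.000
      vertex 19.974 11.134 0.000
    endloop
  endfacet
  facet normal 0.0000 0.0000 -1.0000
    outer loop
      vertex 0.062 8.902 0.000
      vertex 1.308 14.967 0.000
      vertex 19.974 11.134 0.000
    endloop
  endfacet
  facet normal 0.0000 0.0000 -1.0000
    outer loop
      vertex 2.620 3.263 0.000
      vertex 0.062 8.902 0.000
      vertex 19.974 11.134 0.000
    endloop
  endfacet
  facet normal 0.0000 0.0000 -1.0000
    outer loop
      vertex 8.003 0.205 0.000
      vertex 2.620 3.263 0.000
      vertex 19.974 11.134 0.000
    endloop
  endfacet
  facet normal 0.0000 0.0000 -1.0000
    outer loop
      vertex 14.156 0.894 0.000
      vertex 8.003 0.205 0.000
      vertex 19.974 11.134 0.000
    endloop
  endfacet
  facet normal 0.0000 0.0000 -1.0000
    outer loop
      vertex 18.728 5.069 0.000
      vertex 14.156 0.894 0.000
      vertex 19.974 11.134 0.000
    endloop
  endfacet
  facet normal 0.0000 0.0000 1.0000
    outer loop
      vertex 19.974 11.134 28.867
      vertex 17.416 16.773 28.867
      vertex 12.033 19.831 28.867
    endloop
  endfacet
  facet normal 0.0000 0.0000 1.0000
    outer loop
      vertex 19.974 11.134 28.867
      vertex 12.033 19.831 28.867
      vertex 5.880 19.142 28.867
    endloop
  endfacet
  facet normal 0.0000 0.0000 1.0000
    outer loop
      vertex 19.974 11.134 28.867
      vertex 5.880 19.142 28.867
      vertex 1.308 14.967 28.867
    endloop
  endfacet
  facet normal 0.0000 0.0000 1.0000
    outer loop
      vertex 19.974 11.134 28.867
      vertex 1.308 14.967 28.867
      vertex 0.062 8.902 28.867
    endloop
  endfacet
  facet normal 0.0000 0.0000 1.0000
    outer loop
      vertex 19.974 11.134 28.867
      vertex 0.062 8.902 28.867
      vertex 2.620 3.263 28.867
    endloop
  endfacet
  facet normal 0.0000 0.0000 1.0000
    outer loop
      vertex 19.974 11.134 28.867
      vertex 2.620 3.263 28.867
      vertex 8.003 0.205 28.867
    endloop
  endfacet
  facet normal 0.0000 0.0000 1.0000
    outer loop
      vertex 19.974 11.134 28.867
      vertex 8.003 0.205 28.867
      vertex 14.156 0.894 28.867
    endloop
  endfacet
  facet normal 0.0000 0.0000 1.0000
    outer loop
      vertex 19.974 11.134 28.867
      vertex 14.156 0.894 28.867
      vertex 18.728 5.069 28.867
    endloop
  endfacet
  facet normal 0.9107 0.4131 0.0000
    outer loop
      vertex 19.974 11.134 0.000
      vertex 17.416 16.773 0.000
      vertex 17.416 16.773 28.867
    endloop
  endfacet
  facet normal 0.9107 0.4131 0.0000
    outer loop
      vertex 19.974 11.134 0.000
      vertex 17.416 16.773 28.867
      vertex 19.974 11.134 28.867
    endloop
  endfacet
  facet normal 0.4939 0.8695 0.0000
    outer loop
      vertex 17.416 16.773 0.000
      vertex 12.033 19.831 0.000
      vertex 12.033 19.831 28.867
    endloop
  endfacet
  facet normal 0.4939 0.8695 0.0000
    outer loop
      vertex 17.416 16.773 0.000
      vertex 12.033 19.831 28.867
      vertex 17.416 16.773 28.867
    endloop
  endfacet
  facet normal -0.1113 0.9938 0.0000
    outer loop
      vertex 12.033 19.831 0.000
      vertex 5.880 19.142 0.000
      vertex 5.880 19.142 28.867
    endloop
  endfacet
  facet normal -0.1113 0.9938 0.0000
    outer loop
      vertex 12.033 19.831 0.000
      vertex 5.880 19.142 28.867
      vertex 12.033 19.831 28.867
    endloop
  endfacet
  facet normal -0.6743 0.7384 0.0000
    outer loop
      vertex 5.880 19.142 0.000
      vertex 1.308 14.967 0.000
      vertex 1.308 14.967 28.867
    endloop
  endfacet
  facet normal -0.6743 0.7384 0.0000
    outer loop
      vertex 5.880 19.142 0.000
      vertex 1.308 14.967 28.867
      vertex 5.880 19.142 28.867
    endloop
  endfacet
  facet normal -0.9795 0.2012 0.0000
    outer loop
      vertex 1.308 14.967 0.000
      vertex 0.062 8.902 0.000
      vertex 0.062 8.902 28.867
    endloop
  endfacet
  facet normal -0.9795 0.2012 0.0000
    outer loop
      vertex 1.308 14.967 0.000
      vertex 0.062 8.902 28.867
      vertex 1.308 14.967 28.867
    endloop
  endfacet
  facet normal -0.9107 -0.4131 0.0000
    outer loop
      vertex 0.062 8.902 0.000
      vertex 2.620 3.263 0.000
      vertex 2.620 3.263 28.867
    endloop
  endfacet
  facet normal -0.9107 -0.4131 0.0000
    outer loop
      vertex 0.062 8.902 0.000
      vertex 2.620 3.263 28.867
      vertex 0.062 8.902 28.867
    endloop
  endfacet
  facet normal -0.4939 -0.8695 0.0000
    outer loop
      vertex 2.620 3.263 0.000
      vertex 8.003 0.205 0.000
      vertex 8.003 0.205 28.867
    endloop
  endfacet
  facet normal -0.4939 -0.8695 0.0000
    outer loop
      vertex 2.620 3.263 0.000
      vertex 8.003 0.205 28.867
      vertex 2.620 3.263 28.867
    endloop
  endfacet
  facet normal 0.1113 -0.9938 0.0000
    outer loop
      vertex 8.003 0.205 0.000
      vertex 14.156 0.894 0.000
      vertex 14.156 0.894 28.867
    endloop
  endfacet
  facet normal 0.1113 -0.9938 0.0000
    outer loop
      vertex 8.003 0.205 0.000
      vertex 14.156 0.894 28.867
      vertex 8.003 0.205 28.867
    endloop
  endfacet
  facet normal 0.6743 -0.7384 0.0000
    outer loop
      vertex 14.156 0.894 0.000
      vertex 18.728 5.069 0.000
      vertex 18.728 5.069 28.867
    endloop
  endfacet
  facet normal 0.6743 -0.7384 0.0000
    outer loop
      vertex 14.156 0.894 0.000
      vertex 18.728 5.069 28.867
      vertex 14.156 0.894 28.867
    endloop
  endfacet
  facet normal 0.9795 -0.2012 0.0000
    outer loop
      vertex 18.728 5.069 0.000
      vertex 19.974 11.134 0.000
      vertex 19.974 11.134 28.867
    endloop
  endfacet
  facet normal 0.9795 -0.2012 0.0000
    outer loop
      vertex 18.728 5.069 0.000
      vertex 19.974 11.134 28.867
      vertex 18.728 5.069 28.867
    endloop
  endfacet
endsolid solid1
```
; perimeter-only toolpath
G21 ; units = mm
G90 ; absolute positioning
G28 ; home
; layer 1
G0 Z9.622
G0 X19.974 Y11.134
G1 X17.416 Y16.773
G1 X12.033 Y19.831
G1 X5.880 Y19.142
G1 X1.308 Y14.967
G1 X0.062 Y8.902
G1 X2.620 Y3.263
G1 X8.003 Y0.205
G1 X14.156 Y0.894
G1 X18.728 Y5.069
G1 X19.974 Y11.134
; layer 2
G0 Z19.245
G0 X19.974 Y11.134
G1 X17.416 Y16.773
G1 X12.033 Y19.831
G1 X5.880 Y19.142
G1 X1.308 Y14.967
G1 X0.062 Y8.902
G1 X2.620 Y3.263
G1 X8.003 Y0.205
G1 X14.156 Y0.894
G1 X18.728 Y5.069
G1 X19.974 Y11.134
; layer 3
G0 Z28.867
G0 X19.974 Y11.134
G1 X17.416 Y16.773
G1 X12.033 Y19.831
G1 X5.880 Y19.142
G1 X1.308 Y14.967
G1 X0.062 Y8.902
G1 X2.620 Y3.263
G1 X8.003 Y0.205
G1 X14.156 Y0.894
G1 X18.728 Y5.069
G1 X19.974 Y11.134
M2 ; end

The solid is a regular 10-sided prism (a cylinder approximated with 10 flat sides), circumscribed radius ≈ 10 mm, height ≈ 28.9 mm. Slicing at Δz = 9.622 mm — 3 equal slices spanning the solid's height, so layer i sits at z = i·h/3 — gives 3 non-empty perimeters. Each is a 10-segment closed polygon; G0 lifts to the layer z and rapids to the start vertex, then G1 traces the edges.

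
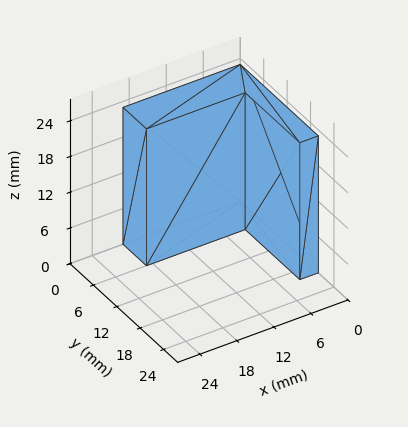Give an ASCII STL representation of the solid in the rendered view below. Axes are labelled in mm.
Reading the render: the shape is an L-shaped prism: outer 19 × 20 mm, arm thicknesses ≈ 6 mm (horizontal) and 3 mm (vertical), extruded 23 mm in z (dimensions read to the nearest mm from the axis ticks). For the STL, each face is triangulated and given an outward normal.

solid part
  facet normal 0.0000 0.0000 -1.0000
    outer loop
      vertex 19.00 6.00 0.00
      vertex 19.00 0.00 0.00
      vertex 0.00 0.00 0.00
    endloop
  endfacet
  facet normal 0.0000 0.0000 -1.0000
    outer loop
      vertex 3.00 6.00 0.00
      vertex 19.00 6.00 0.00
      vertex 0.00 0.00 0.00
    endloop
  endfacet
  facet normal 0.0000 0.0000 -1.0000
    outer loop
      vertex 3.00 20.00 0.00
      vertex 3.00 6.00 0.00
      vertex 0.00 0.00 0.00
    endloop
  endfacet
  facet normal 0.0000 0.0000 -1.0000
    outer loop
      vertex 0.00 20.00 0.00
      vertex 3.00 20.00 0.00
      vertex 0.00 0.00 0.00
    endloop
  endfacet
  facet normal 0.0000 0.0000 1.0000
    outer loop
      vertex 0.00 0.00 23.00
      vertex 19.00 0.00 23.00
      vertex 19.00 6.00 23.00
    endloop
  endfacet
  facet normal 0.0000 0.0000 1.0000
    outer loop
      vertex 0.00 0.00 23.00
      vertex 19.00 6.00 23.00
      vertex 3.00 6.00 23.00
    endloop
  endfacet
  facet normal 0.0000 0.0000 1.0000
    outer loop
      vertex 0.00 0.00 23.00
      vertex 3.00 6.00 23.00
      vertex 3.00 20.00 23.00
    endloop
  endfacet
  facet normal 0.0000 0.0000 1.0000
    outer loop
      vertex 0.00 0.00 23.00
      vertex 3.00 20.00 23.00
      vertex 0.00 20.00 23.00
    endloop
  endfacet
  facet normal 0.0000 -1.0000 0.0000
    outer loop
      vertex 0.00 0.00 0.00
      vertex 19.00 0.00 0.00
      vertex 19.00 0.00 23.00
    endloop
  endfacet
  facet normal 0.0000 -1.0000 0.0000
    outer loop
      vertex 0.00 0.00 0.00
      vertex 19.00 0.00 23.00
      vertex 0.00 0.00 23.00
    endloop
  endfacet
  facet normal 1.0000 0.0000 0.0000
    outer loop
      vertex 19.00 0.00 0.00
      vertex 19.00 6.00 0.00
      vertex 19.00 6.00 23.00
    endloop
  endfacet
  facet normal 1.0000 0.0000 0.0000
    outer loop
      vertex 19.00 0.00 0.00
      vertex 19.00 6.00 23.00
      vertex 19.00 0.00 23.00
    endloop
  endfacet
  facet normal 0.0000 1.0000 0.0000
    outer loop
      vertex 19.00 6.00 0.00
      vertex 3.00 6.00 0.00
      vertex 3.00 6.00 23.00
    endloop
  endfacet
  facet normal 0.0000 1.0000 0.0000
    outer loop
      vertex 19.00 6.00 0.00
      vertex 3.00 6.00 23.00
      vertex 19.00 6.00 23.00
    endloop
  endfacet
  facet normal 1.0000 0.0000 0.0000
    outer loop
      vertex 3.00 6.00 0.00
      vertex 3.00 20.00 0.00
      vertex 3.00 20.00 23.00
    endloop
  endfacet
  facet normal 1.0000 0.0000 0.0000
    outer loop
      vertex 3.00 6.00 0.00
      vertex 3.00 20.00 23.00
      vertex 3.00 6.00 23.00
    endloop
  endfacet
  facet normal 0.0000 1.0000 0.0000
    outer loop
      vertex 3.00 20.00 0.00
      vertex 0.00 20.00 0.00
      vertex 0.00 20.00 23.00
    endloop
  endfacet
  facet normal 0.0000 1.0000 0.0000
    outer loop
      vertex 3.00 20.00 0.00
      vertex 0.00 20.00 23.00
      vertex 3.00 20.00 23.00
    endloop
  endfacet
  facet normal -1.0000 0.0000 0.0000
    outer loop
      vertex 0.00 20.00 0.00
      vertex 0.00 0.00 0.00
      vertex 0.00 0.00 23.00
    endloop
  endfacet
  facet normal -1.0000 0.0000 0.0000
    outer loop
      vertex 0.00 20.00 0.00
      vertex 0.00 0.00 23.00
      vertex 0.00 20.00 23.00
    endloop
  endfacet
endsolid part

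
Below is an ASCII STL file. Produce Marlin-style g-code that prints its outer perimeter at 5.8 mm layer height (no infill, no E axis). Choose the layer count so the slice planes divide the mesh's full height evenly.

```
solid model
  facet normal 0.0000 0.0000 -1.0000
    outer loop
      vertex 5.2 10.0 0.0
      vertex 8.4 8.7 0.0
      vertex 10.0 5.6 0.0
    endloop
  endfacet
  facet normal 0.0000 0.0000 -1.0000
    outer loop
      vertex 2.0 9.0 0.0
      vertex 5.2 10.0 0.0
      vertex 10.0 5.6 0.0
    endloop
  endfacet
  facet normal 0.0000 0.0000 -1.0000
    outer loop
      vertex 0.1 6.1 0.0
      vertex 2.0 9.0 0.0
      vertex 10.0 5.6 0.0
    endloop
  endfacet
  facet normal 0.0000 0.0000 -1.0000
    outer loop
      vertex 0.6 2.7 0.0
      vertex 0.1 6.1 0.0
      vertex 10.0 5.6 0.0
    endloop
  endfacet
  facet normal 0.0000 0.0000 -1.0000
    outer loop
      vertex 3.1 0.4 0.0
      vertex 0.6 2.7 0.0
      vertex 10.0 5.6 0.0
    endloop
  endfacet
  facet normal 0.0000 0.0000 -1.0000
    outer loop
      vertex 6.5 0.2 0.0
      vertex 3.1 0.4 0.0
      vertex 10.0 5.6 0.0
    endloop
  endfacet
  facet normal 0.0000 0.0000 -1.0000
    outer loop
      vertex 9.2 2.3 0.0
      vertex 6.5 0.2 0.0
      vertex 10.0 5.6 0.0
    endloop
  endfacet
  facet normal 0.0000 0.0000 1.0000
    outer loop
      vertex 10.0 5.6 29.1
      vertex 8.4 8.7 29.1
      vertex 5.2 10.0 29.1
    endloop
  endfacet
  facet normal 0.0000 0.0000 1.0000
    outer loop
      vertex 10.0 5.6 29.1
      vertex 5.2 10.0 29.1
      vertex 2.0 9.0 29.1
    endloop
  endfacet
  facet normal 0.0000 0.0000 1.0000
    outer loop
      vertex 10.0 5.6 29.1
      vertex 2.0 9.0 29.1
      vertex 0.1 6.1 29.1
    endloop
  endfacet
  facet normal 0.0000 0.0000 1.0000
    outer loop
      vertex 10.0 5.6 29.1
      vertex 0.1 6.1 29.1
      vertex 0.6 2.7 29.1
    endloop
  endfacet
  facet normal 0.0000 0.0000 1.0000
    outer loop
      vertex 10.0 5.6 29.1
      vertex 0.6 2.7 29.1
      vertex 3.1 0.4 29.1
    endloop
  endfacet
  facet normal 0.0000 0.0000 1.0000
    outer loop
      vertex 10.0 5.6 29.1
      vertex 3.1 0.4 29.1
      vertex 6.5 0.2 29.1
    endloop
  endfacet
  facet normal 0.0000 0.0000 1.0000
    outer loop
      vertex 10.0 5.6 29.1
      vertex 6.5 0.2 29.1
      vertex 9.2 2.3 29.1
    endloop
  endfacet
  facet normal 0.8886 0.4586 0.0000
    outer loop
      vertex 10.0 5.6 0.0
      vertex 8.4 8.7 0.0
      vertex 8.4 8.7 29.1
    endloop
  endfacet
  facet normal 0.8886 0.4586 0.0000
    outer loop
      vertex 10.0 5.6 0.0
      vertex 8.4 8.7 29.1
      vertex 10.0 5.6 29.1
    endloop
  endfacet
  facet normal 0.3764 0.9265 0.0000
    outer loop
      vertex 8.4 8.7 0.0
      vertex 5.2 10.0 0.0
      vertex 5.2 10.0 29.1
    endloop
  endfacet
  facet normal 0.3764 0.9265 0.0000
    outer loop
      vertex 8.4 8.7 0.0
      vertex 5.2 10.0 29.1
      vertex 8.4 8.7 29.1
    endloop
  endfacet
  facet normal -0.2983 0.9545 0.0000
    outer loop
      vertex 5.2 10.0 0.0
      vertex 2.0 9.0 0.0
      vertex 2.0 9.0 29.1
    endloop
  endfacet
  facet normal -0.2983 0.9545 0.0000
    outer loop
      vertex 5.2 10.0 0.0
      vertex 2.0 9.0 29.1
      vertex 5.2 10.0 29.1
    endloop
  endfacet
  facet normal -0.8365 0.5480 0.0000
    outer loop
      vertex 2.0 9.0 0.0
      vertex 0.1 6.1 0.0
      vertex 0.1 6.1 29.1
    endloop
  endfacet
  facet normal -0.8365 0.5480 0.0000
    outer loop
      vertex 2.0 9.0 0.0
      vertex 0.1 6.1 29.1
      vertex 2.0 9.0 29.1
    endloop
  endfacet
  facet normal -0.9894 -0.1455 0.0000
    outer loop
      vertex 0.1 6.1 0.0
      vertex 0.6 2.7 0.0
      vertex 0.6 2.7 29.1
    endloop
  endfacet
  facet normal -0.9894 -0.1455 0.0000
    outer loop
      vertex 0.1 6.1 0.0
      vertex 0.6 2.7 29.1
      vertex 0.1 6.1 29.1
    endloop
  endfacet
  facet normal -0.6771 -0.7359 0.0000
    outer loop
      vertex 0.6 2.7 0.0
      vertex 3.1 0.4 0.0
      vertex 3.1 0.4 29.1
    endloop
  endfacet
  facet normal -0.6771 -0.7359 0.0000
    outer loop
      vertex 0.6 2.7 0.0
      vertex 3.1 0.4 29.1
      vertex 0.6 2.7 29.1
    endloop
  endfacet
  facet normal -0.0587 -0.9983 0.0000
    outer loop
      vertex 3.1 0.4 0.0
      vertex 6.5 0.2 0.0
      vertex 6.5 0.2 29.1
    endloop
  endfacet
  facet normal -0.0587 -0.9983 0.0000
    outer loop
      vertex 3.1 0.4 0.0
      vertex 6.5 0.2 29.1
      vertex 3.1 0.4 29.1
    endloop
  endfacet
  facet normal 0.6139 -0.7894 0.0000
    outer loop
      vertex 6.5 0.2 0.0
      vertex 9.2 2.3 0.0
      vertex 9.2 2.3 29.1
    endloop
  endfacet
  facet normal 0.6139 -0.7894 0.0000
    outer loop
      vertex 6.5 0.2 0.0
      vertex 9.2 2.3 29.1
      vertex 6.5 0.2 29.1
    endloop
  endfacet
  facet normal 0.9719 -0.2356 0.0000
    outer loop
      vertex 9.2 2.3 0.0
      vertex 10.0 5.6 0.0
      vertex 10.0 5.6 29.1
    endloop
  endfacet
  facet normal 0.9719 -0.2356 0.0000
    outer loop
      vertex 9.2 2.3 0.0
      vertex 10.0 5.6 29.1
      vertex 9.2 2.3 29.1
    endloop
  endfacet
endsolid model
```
; perimeter-only toolpath
G21 ; units = mm
G90 ; absolute positioning
G28 ; home
; layer 1
G0 Z5.8
G0 X10.0 Y5.6
G1 X8.4 Y8.7
G1 X5.2 Y10.0
G1 X2.0 Y9.0
G1 X0.1 Y6.1
G1 X0.6 Y2.7
G1 X3.1 Y0.4
G1 X6.5 Y0.2
G1 X9.2 Y2.3
G1 X10.0 Y5.6
; layer 2
G0 Z11.6
G0 X10.0 Y5.6
G1 X8.4 Y8.7
G1 X5.2 Y10.0
G1 X2.0 Y9.0
G1 X0.1 Y6.1
G1 X0.6 Y2.7
G1 X3.1 Y0.4
G1 X6.5 Y0.2
G1 X9.2 Y2.3
G1 X10.0 Y5.6
; layer 3
G0 Z17.5
G0 X10.0 Y5.6
G1 X8.4 Y8.7
G1 X5.2 Y10.0
G1 X2.0 Y9.0
G1 X0.1 Y6.1
G1 X0.6 Y2.7
G1 X3.1 Y0.4
G1 X6.5 Y0.2
G1 X9.2 Y2.3
G1 X10.0 Y5.6
; layer 4
G0 Z23.3
G0 X10.0 Y5.6
G1 X8.4 Y8.7
G1 X5.2 Y10.0
G1 X2.0 Y9.0
G1 X0.1 Y6.1
G1 X0.6 Y2.7
G1 X3.1 Y0.4
G1 X6.5 Y0.2
G1 X9.2 Y2.3
G1 X10.0 Y5.6
; layer 5
G0 Z29.1
G0 X10.0 Y5.6
G1 X8.4 Y8.7
G1 X5.2 Y10.0
G1 X2.0 Y9.0
G1 X0.1 Y6.1
G1 X0.6 Y2.7
G1 X3.1 Y0.4
G1 X6.5 Y0.2
G1 X9.2 Y2.3
G1 X10.0 Y5.6
M2 ; end

The solid is a regular 9-sided prism (a cylinder approximated with 9 flat sides), circumscribed radius ≈ 5 mm, height ≈ 29.1 mm. Slicing at Δz = 5.8 mm — 5 equal slices spanning the solid's height, so layer i sits at z = i·h/5 — gives 5 non-empty perimeters. Each is a 9-segment closed polygon; G0 lifts to the layer z and rapids to the start vertex, then G1 traces the edges.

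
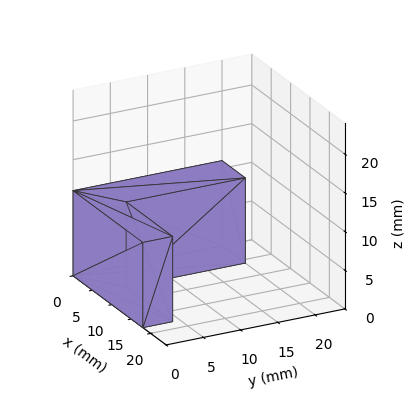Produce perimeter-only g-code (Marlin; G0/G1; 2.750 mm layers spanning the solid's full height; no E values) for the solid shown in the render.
Reading the render: the shape is an L-shaped prism: outer 18 × 20 mm, arm thicknesses ≈ 4 mm (horizontal) and 6 mm (vertical), extruded 11 mm in z (dimensions read to the nearest mm from the axis ticks). For the g-code, the solid's height is divided into equal slices at the stated Δz and each level perimeter traced with G1 moves after a G0 lift.

; perimeter-only toolpath
G21 ; units = mm
G90 ; absolute positioning
G28 ; home
; layer 1
G0 Z2.750
G0 X0.000 Y0.000
G1 X18.000 Y0.000
G1 X18.000 Y4.000
G1 X6.000 Y4.000
G1 X6.000 Y20.000
G1 X0.000 Y20.000
G1 X0.000 Y0.000
; layer 2
G0 Z5.500
G0 X0.000 Y0.000
G1 X18.000 Y0.000
G1 X18.000 Y4.000
G1 X6.000 Y4.000
G1 X6.000 Y20.000
G1 X0.000 Y20.000
G1 X0.000 Y0.000
; layer 3
G0 Z8.250
G0 X0.000 Y0.000
G1 X18.000 Y0.000
G1 X18.000 Y4.000
G1 X6.000 Y4.000
G1 X6.000 Y20.000
G1 X0.000 Y20.000
G1 X0.000 Y0.000
; layer 4
G0 Z11.000
G0 X0.000 Y0.000
G1 X18.000 Y0.000
G1 X18.000 Y4.000
G1 X6.000 Y4.000
G1 X6.000 Y20.000
G1 X0.000 Y20.000
G1 X0.000 Y0.000
M2 ; end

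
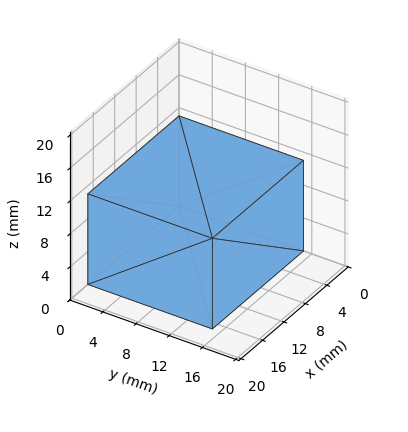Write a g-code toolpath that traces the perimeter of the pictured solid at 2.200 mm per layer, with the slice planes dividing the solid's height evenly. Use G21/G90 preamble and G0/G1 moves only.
Reading the render: the shape is a rectangular box, roughly 17 × 15 mm footprint and 11 mm tall (dimensions read to the nearest mm from the axis ticks). For the g-code, the solid's height is divided into equal slices at the stated Δz and each level perimeter traced with G1 moves after a G0 lift.

; perimeter-only toolpath
G21 ; units = mm
G90 ; absolute positioning
G28 ; home
; layer 1
G0 Z2.200
G0 X0.000 Y0.000
G1 X17.000 Y0.000
G1 X17.000 Y15.000
G1 X0.000 Y15.000
G1 X0.000 Y0.000
; layer 2
G0 Z4.400
G0 X0.000 Y0.000
G1 X17.000 Y0.000
G1 X17.000 Y15.000
G1 X0.000 Y15.000
G1 X0.000 Y0.000
; layer 3
G0 Z6.600
G0 X0.000 Y0.000
G1 X17.000 Y0.000
G1 X17.000 Y15.000
G1 X0.000 Y15.000
G1 X0.000 Y0.000
; layer 4
G0 Z8.800
G0 X0.000 Y0.000
G1 X17.000 Y0.000
G1 X17.000 Y15.000
G1 X0.000 Y15.000
G1 X0.000 Y0.000
; layer 5
G0 Z11.000
G0 X0.000 Y0.000
G1 X17.000 Y0.000
G1 X17.000 Y15.000
G1 X0.000 Y15.000
G1 X0.000 Y0.000
M2 ; end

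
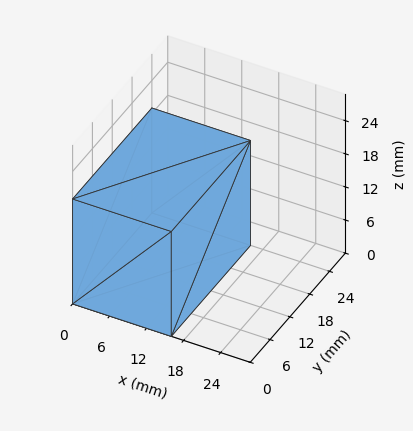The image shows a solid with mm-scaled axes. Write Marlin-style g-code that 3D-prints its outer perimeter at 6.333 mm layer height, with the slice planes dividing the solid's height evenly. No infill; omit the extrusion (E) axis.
Reading the render: the shape is a rectangular box, roughly 16 × 24 mm footprint and 19 mm tall (dimensions read to the nearest mm from the axis ticks). For the g-code, the solid's height is divided into equal slices at the stated Δz and each level perimeter traced with G1 moves after a G0 lift.

; perimeter-only toolpath
G21 ; units = mm
G90 ; absolute positioning
G28 ; home
; layer 1
G0 Z6.333
G0 X0.000 Y0.000
G1 X16.000 Y0.000
G1 X16.000 Y24.000
G1 X0.000 Y24.000
G1 X0.000 Y0.000
; layer 2
G0 Z12.667
G0 X0.000 Y0.000
G1 X16.000 Y0.000
G1 X16.000 Y24.000
G1 X0.000 Y24.000
G1 X0.000 Y0.000
; layer 3
G0 Z19.000
G0 X0.000 Y0.000
G1 X16.000 Y0.000
G1 X16.000 Y24.000
G1 X0.000 Y24.000
G1 X0.000 Y0.000
M2 ; end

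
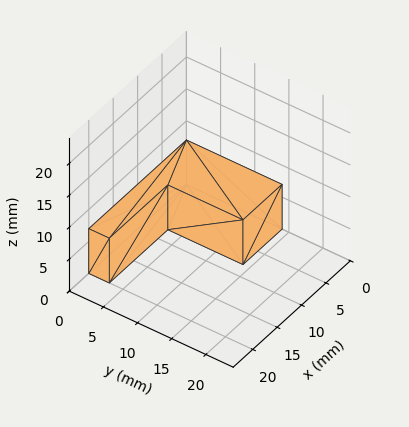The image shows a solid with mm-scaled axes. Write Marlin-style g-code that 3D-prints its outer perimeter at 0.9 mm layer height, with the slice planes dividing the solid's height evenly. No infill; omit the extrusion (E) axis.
Reading the render: the shape is an L-shaped prism: outer 20 × 14 mm, arm thicknesses ≈ 3 mm (horizontal) and 8 mm (vertical), extruded 7 mm in z (dimensions read to the nearest mm from the axis ticks). For the g-code, the solid's height is divided into equal slices at the stated Δz and each level perimeter traced with G1 moves after a G0 lift.

; perimeter-only toolpath
G21 ; units = mm
G90 ; absolute positioning
G28 ; home
; layer 1
G0 Z0.9
G0 X0.0 Y0.0
G1 X20.0 Y0.0
G1 X20.0 Y3.0
G1 X8.0 Y3.0
G1 X8.0 Y14.0
G1 X0.0 Y14.0
G1 X0.0 Y0.0
; layer 2
G0 Z1.8
G0 X0.0 Y0.0
G1 X20.0 Y0.0
G1 X20.0 Y3.0
G1 X8.0 Y3.0
G1 X8.0 Y14.0
G1 X0.0 Y14.0
G1 X0.0 Y0.0
; layer 3
G0 Z2.6
G0 X0.0 Y0.0
G1 X20.0 Y0.0
G1 X20.0 Y3.0
G1 X8.0 Y3.0
G1 X8.0 Y14.0
G1 X0.0 Y14.0
G1 X0.0 Y0.0
; layer 4
G0 Z3.5
G0 X0.0 Y0.0
G1 X20.0 Y0.0
G1 X20.0 Y3.0
G1 X8.0 Y3.0
G1 X8.0 Y14.0
G1 X0.0 Y14.0
G1 X0.0 Y0.0
; layer 5
G0 Z4.4
G0 X0.0 Y0.0
G1 X20.0 Y0.0
G1 X20.0 Y3.0
G1 X8.0 Y3.0
G1 X8.0 Y14.0
G1 X0.0 Y14.0
G1 X0.0 Y0.0
; layer 6
G0 Z5.2
G0 X0.0 Y0.0
G1 X20.0 Y0.0
G1 X20.0 Y3.0
G1 X8.0 Y3.0
G1 X8.0 Y14.0
G1 X0.0 Y14.0
G1 X0.0 Y0.0
; layer 7
G0 Z6.1
G0 X0.0 Y0.0
G1 X20.0 Y0.0
G1 X20.0 Y3.0
G1 X8.0 Y3.0
G1 X8.0 Y14.0
G1 X0.0 Y14.0
G1 X0.0 Y0.0
; layer 8
G0 Z7.0
G0 X0.0 Y0.0
G1 X20.0 Y0.0
G1 X20.0 Y3.0
G1 X8.0 Y3.0
G1 X8.0 Y14.0
G1 X0.0 Y14.0
G1 X0.0 Y0.0
M2 ; end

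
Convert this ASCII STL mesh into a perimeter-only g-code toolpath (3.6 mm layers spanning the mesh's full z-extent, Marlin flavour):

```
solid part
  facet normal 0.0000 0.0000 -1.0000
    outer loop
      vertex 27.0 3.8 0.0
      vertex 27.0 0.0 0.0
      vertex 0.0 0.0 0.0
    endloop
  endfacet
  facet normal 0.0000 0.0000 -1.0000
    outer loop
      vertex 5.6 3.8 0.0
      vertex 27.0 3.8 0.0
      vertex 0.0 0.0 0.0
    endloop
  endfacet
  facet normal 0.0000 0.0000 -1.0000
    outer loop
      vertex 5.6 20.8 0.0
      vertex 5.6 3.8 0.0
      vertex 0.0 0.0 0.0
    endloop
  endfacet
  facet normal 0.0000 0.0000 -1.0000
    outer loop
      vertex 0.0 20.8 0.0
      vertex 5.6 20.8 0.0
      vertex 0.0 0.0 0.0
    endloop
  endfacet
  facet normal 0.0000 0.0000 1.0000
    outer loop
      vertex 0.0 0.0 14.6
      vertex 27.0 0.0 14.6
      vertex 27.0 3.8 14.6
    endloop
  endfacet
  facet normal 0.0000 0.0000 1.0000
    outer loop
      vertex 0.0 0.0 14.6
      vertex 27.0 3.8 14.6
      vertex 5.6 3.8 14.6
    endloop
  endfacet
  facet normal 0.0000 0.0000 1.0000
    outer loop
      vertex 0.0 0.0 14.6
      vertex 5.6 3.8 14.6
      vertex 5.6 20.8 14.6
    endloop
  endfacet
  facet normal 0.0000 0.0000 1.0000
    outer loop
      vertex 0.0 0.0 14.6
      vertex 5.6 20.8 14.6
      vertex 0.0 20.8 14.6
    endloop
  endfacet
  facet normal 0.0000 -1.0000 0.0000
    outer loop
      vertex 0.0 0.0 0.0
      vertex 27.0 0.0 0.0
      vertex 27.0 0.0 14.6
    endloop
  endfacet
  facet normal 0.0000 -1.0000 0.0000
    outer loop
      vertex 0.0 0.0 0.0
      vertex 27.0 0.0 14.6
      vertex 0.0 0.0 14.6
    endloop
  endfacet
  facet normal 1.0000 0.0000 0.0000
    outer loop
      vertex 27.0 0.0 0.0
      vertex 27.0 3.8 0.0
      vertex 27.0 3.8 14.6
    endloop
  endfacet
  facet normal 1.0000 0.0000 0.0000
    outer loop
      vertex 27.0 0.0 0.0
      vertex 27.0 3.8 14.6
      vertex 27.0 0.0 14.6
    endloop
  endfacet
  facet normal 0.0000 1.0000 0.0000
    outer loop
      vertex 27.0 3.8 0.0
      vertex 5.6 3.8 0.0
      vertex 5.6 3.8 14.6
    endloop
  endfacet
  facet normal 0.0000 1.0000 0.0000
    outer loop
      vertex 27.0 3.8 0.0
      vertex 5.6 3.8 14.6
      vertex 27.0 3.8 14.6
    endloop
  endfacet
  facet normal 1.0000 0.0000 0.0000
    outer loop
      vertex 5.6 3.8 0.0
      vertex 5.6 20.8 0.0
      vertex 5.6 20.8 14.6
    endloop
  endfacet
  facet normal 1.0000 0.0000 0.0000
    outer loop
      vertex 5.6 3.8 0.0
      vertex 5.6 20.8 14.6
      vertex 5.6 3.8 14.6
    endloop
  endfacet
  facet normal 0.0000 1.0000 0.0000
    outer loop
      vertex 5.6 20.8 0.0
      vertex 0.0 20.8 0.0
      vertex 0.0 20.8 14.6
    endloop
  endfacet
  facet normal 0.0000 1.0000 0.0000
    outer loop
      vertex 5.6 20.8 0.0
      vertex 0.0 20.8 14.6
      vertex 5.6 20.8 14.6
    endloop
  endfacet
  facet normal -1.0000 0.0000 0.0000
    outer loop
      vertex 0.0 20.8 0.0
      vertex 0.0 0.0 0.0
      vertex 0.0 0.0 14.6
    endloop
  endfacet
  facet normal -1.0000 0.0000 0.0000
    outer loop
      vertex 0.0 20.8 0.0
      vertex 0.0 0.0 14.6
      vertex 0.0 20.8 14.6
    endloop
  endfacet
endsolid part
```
; perimeter-only toolpath
G21 ; units = mm
G90 ; absolute positioning
G28 ; home
; layer 1
G0 Z3.6
G0 X0.0 Y0.0
G1 X27.0 Y0.0
G1 X27.0 Y3.8
G1 X5.6 Y3.8
G1 X5.6 Y20.8
G1 X0.0 Y20.8
G1 X0.0 Y0.0
; layer 2
G0 Z7.3
G0 X0.0 Y0.0
G1 X27.0 Y0.0
G1 X27.0 Y3.8
G1 X5.6 Y3.8
G1 X5.6 Y20.8
G1 X0.0 Y20.8
G1 X0.0 Y0.0
; layer 3
G0 Z10.9
G0 X0.0 Y0.0
G1 X27.0 Y0.0
G1 X27.0 Y3.8
G1 X5.6 Y3.8
G1 X5.6 Y20.8
G1 X0.0 Y20.8
G1 X0.0 Y0.0
; layer 4
G0 Z14.6
G0 X0.0 Y0.0
G1 X27.0 Y0.0
G1 X27.0 Y3.8
G1 X5.6 Y3.8
G1 X5.6 Y20.8
G1 X0.0 Y20.8
G1 X0.0 Y0.0
M2 ; end

The solid is an L-shaped prism: outer 27 × 20.8 mm, arm thicknesses ≈ 3.8 mm (horizontal) and 5.6 mm (vertical), extruded 14.6 mm in z. Slicing at Δz = 3.6 mm — 4 equal slices spanning the solid's height, so layer i sits at z = i·h/4 — gives 4 non-empty perimeters. Each is a 6-segment closed polygon; G0 lifts to the layer z and rapids to the start vertex, then G1 traces the edges.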